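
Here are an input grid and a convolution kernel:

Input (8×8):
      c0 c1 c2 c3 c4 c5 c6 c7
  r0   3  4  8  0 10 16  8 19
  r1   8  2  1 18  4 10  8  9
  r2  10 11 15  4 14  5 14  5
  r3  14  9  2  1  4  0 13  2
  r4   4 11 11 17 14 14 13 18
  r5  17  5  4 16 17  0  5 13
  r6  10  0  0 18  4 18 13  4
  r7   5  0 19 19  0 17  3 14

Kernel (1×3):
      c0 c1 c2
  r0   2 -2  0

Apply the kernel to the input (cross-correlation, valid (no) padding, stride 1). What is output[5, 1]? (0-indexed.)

2

The receptive field on the input at this output position is [5 4 16]. Elementwise product with the kernel and sum: 5·2 + 4·-2.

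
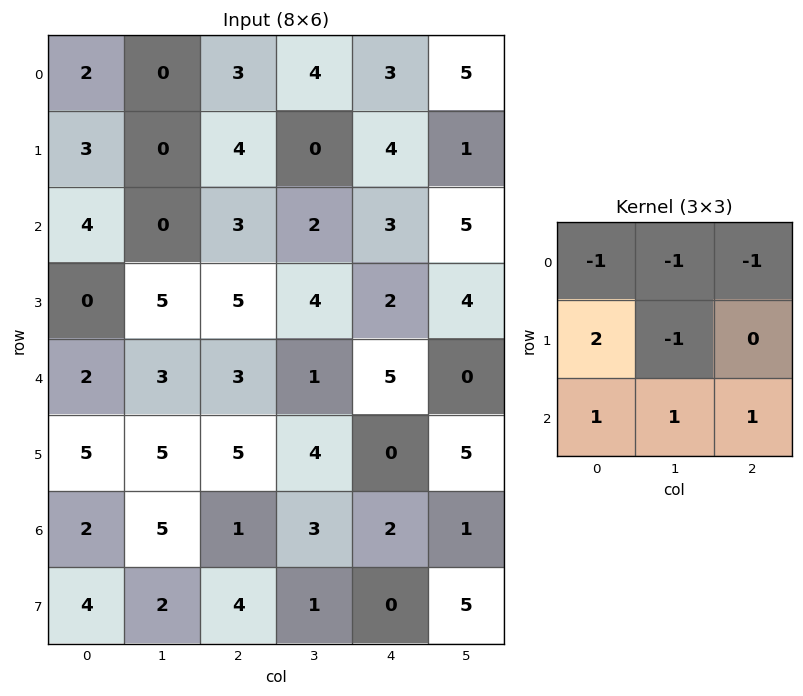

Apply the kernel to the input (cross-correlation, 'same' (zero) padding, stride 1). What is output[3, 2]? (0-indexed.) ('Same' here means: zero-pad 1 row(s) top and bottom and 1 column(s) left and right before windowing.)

7

The receptive field on the zero-padded input at this output position is [0 3 2 / 5 5 4 / 3 3 1]. Elementwise product with the kernel and sum: 0·-1 + 3·-1 + 2·-1 + 5·2 + 5·-1 + 3·1 + 3·1 + 1·1.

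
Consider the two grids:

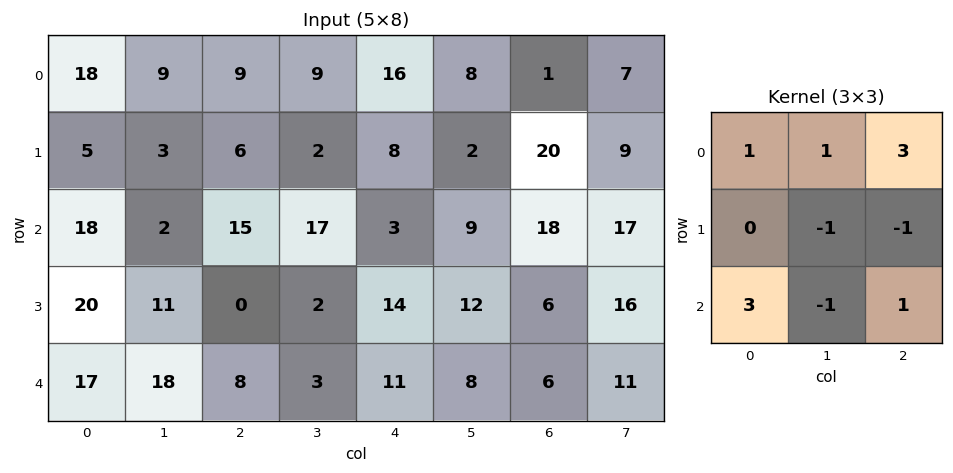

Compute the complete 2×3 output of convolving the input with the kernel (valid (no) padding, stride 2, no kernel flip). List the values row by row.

Output[0,0]: The receptive field on the input at this output position is [18 9 9 / 5 3 6 / 18 2 15]. Elementwise product with the kernel and sum: 18·1 + 9·1 + 9·3 + 3·-1 + 6·-1 + 18·3 + 2·-1 + 15·1.
Output[0,1]: The receptive field on the input at this output position is [9 9 16 / 6 2 8 / 15 17 3]. Elementwise product with the kernel and sum: 9·1 + 9·1 + 16·3 + 2·-1 + 8·-1 + 15·3 + 17·-1 + 3·1.

112 87 23
95 57 79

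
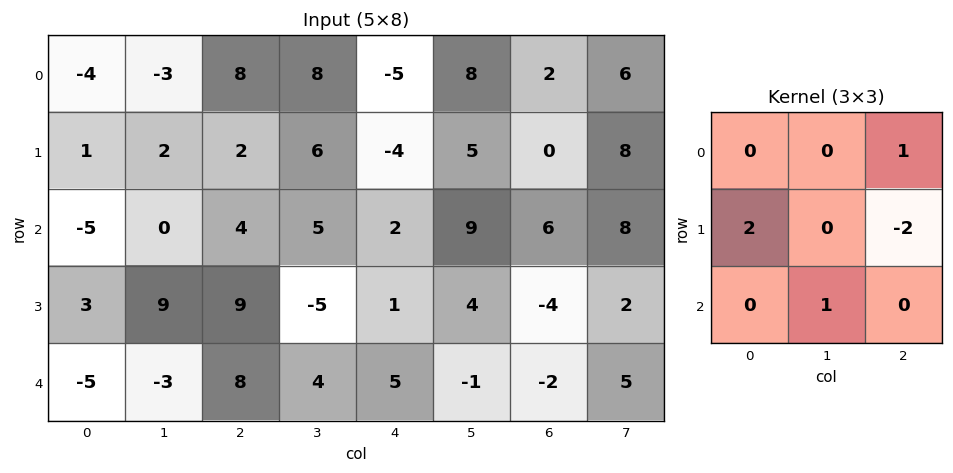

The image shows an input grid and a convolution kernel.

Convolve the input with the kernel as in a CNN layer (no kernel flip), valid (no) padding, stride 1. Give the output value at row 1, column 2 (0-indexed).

The receptive field on the input at this output position is [2 6 -4 / 4 5 2 / 9 -5 1]. Elementwise product with the kernel and sum: -4·1 + 4·2 + 2·-2 + -5·1.

-5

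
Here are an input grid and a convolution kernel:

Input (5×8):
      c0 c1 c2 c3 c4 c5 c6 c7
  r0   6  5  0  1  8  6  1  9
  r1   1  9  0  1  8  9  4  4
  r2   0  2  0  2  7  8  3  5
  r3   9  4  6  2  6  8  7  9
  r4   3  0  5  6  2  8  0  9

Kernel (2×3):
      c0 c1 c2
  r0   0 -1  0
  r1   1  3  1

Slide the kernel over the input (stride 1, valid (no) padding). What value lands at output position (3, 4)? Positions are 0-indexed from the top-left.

18

The receptive field on the input at this output position is [6 8 7 / 2 8 0]. Elementwise product with the kernel and sum: 8·-1 + 2·1 + 8·3 + 0·1.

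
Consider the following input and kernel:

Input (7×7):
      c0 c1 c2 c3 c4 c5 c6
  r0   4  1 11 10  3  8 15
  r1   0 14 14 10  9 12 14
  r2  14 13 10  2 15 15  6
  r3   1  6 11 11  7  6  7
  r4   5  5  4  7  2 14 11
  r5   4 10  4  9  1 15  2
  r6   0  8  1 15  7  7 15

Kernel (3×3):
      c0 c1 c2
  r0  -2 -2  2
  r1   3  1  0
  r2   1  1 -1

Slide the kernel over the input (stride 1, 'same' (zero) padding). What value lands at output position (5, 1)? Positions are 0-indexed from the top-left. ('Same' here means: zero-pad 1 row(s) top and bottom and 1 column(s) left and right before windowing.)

The receptive field on the zero-padded input at this output position is [5 5 4 / 4 10 4 / 0 8 1]. Elementwise product with the kernel and sum: 5·-2 + 5·-2 + 4·2 + 4·3 + 10·1 + 0·1 + 8·1 + 1·-1.

17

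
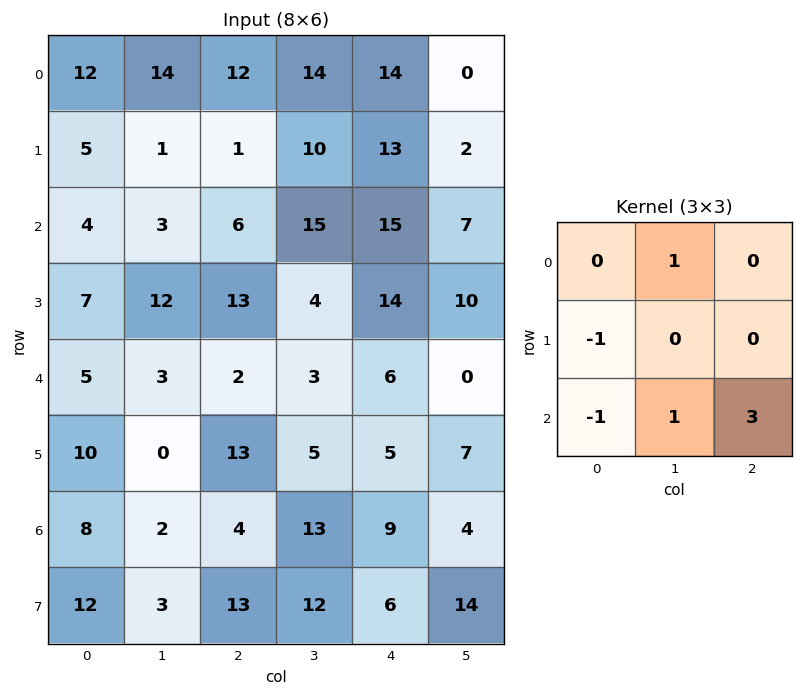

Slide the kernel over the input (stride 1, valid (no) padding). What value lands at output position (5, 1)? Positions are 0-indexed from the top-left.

The receptive field on the input at this output position is [0 13 5 / 2 4 13 / 3 13 12]. Elementwise product with the kernel and sum: 13·1 + 2·-1 + 3·-1 + 13·1 + 12·3.

57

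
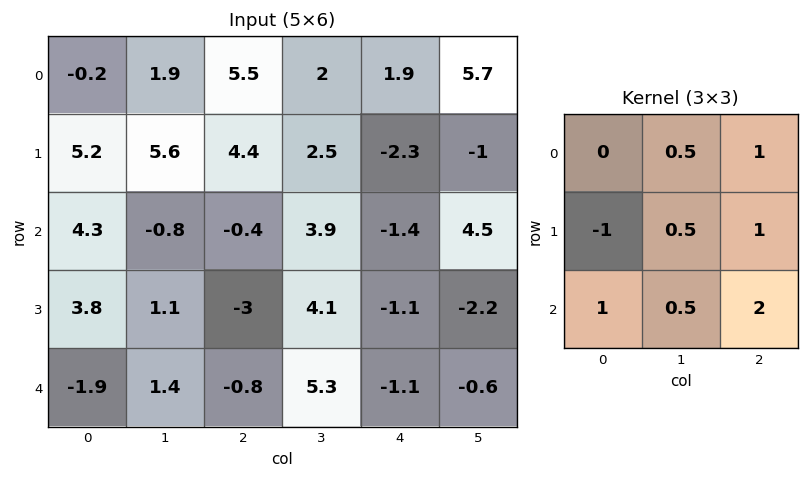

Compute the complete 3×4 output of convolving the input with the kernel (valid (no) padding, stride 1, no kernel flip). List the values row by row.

11.55 10.65 -3.8 14.2
0.45 17 -3.25 -3.1
-9.85 16.8 4.15 0.5

Output[0,0]: The receptive field on the input at this output position is [-0.2 1.9 5.5 / 5.2 5.6 4.4 / 4.3 -0.8 -0.4]. Elementwise product with the kernel and sum: 1.9·0.5 + 5.5·1 + 5.2·-1 + 5.6·0.5 + 4.4·1 + 4.3·1 + -0.8·0.5 + -0.4·2.
Output[0,1]: The receptive field on the input at this output position is [1.9 5.5 2 / 5.6 4.4 2.5 / -0.8 -0.4 3.9]. Elementwise product with the kernel and sum: 5.5·0.5 + 2·1 + 5.6·-1 + 4.4·0.5 + 2.5·1 + -0.8·1 + -0.4·0.5 + 3.9·2.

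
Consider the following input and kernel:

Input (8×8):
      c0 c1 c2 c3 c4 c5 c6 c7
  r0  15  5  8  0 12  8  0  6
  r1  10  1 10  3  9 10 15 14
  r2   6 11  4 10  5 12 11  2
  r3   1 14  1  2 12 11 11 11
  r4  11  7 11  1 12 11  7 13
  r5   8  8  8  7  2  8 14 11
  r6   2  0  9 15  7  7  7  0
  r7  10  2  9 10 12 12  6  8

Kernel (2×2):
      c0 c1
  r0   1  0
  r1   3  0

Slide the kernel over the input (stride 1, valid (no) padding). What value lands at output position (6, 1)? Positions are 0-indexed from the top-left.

6

The receptive field on the input at this output position is [0 9 / 2 9]. Elementwise product with the kernel and sum: 0·1 + 2·3.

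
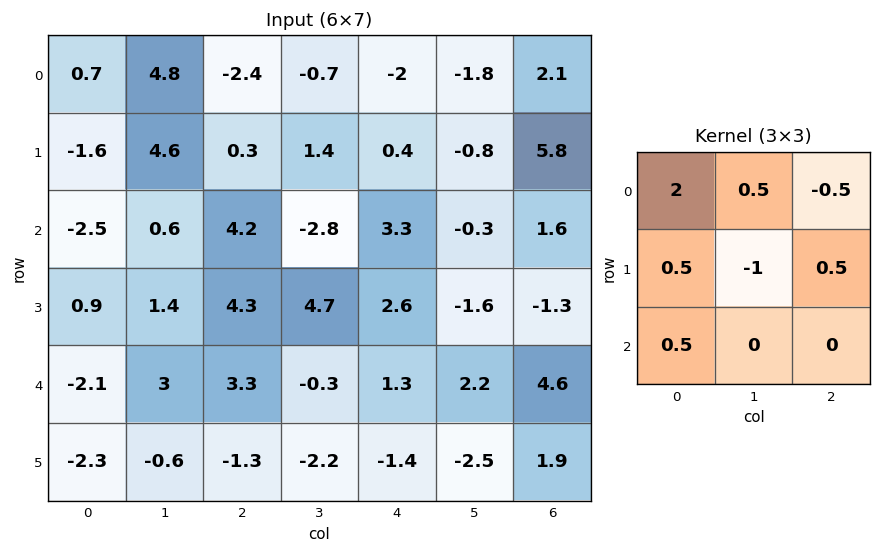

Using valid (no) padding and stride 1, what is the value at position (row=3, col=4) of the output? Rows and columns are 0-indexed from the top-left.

The receptive field on the input at this output position is [2.6 -1.6 -1.3 / 1.3 2.2 4.6 / -1.4 -2.5 1.9]. Elementwise product with the kernel and sum: 2.6·2 + -1.6·0.5 + -1.3·-0.5 + 1.3·0.5 + 2.2·-1 + 4.6·0.5 + -1.4·0.5.

5.1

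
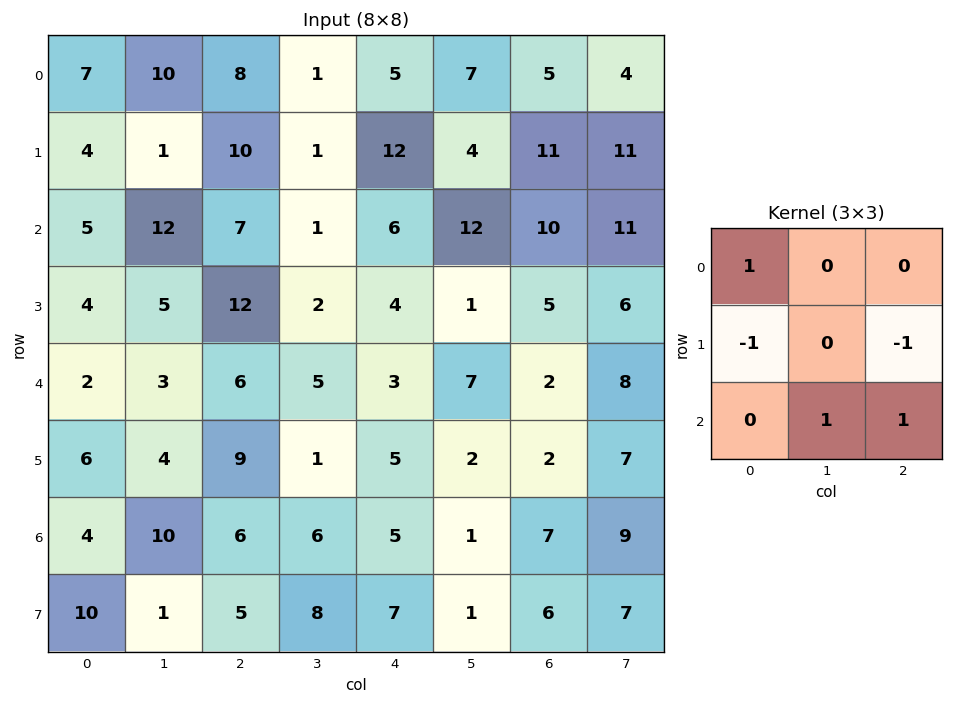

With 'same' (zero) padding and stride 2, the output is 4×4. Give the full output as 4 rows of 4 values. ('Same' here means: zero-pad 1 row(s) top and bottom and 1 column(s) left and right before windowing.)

-5 0 8 11
-3 2 -7 -8
7 7 -3 -5
1 1 2 5

Output[0,0]: The receptive field on the zero-padded input at this output position is [0 0 0 / 0 7 10 / 0 4 1]. Elementwise product with the kernel and sum: 0·1 + 0·-1 + 10·-1 + 4·1 + 1·1.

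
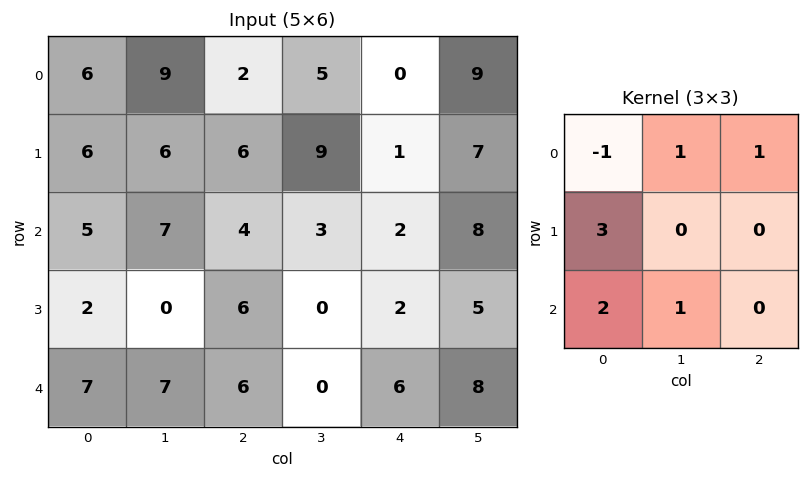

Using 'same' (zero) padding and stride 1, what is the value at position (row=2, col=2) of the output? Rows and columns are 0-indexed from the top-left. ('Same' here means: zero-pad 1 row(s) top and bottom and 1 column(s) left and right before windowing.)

36

The receptive field on the zero-padded input at this output position is [6 6 9 / 7 4 3 / 0 6 0]. Elementwise product with the kernel and sum: 6·-1 + 6·1 + 9·1 + 7·3 + 0·2 + 6·1.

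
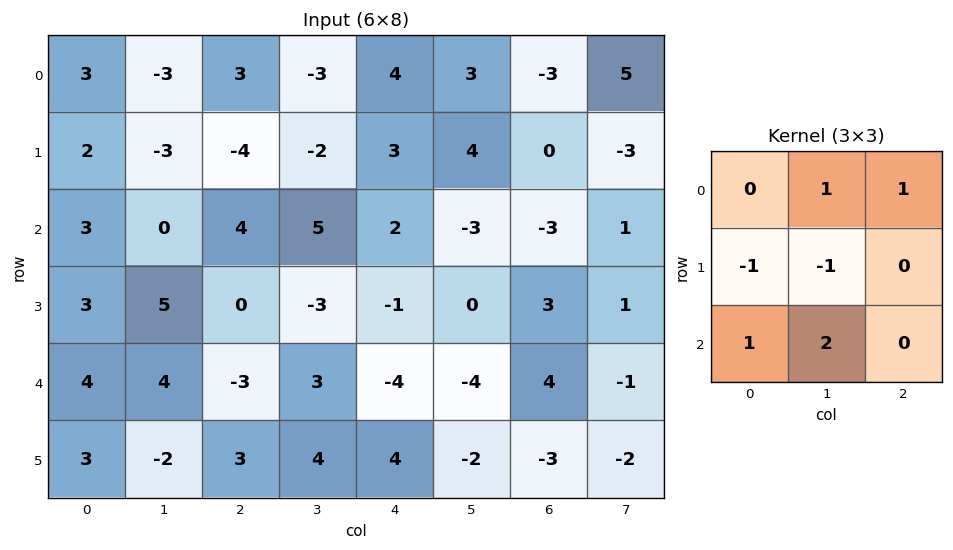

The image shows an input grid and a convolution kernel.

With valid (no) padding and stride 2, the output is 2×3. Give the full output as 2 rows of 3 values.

Output[0,0]: The receptive field on the input at this output position is [3 -3 3 / 2 -3 -4 / 3 0 4]. Elementwise product with the kernel and sum: -3·1 + 3·1 + 2·-1 + -3·-1 + 3·1 + 0·2.

4 21 -11
8 13 -17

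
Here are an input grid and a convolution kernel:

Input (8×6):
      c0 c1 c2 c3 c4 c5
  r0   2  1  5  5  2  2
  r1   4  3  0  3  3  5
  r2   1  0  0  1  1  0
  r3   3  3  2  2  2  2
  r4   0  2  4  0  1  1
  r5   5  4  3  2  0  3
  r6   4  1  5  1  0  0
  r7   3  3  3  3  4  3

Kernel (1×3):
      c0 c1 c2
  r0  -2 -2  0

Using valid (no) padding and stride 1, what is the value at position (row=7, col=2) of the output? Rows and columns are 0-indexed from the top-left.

The receptive field on the input at this output position is [3 3 4]. Elementwise product with the kernel and sum: 3·-2 + 3·-2.

-12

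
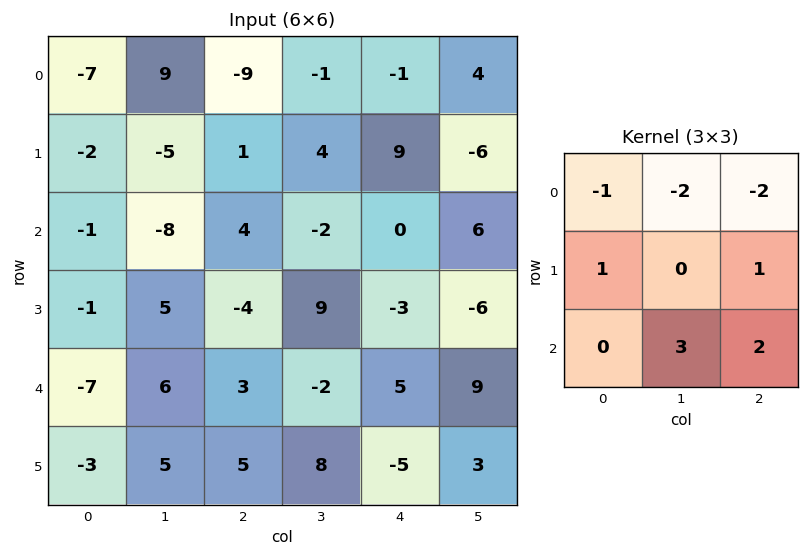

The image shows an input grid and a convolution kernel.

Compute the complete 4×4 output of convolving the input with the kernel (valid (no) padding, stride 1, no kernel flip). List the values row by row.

Output[0,0]: The receptive field on the input at this output position is [-7 9 -9 / -2 -5 1 / -1 -8 4]. Elementwise product with the kernel and sum: -7·-1 + 9·-2 + -9·-2 + -2·1 + 1·1 + -8·3 + 4·2.
Output[0,1]: The receptive field on the input at this output position is [9 -9 -1 / -5 1 4 / -8 4 -2]. Elementwise product with the kernel and sum: 9·-1 + -9·-2 + -1·-2 + -5·1 + 4·1 + 4·3 + -2·2.

-10 18 17 5
20 -9 -2 -27
28 23 -3 26
20 20 14 7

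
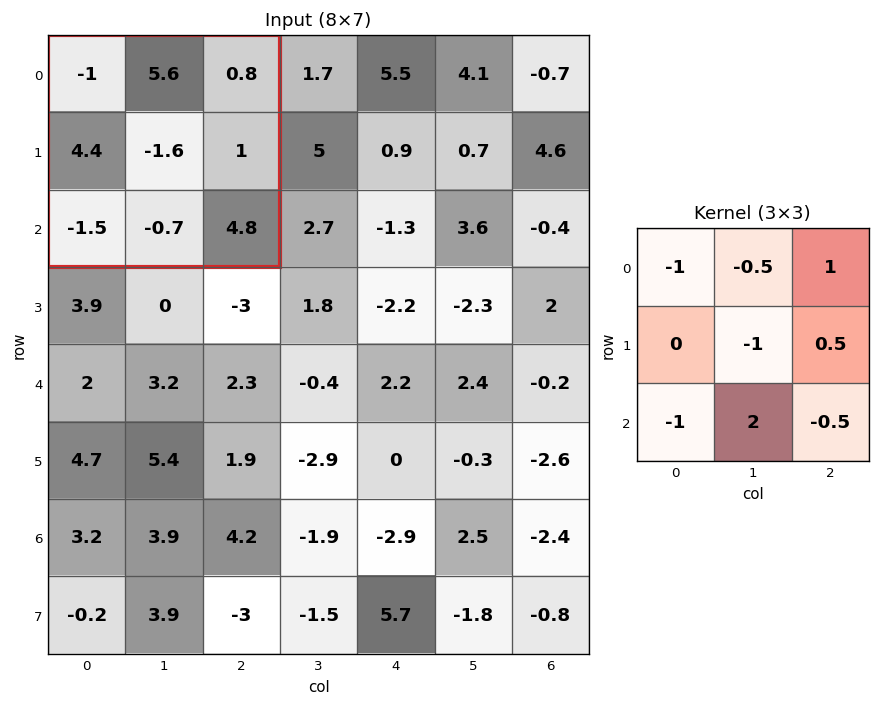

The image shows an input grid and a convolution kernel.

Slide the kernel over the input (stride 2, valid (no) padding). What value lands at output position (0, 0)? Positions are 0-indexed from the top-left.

-1.2

The receptive field on the input at this output position is [-1 5.6 0.8 / 4.4 -1.6 1 / -1.5 -0.7 4.8]. Elementwise product with the kernel and sum: -1·-1 + 5.6·-0.5 + 0.8·1 + -1.6·-1 + 1·0.5 + -1.5·-1 + -0.7·2 + 4.8·-0.5.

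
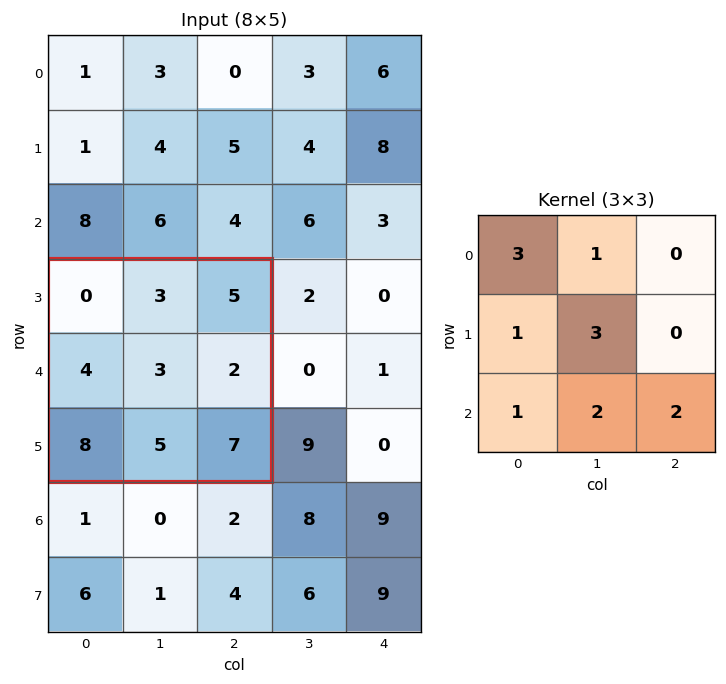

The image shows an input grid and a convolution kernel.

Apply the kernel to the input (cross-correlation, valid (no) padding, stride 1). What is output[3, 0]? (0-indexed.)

48

The receptive field on the input at this output position is [0 3 5 / 4 3 2 / 8 5 7]. Elementwise product with the kernel and sum: 0·3 + 3·1 + 4·1 + 3·3 + 8·1 + 5·2 + 7·2.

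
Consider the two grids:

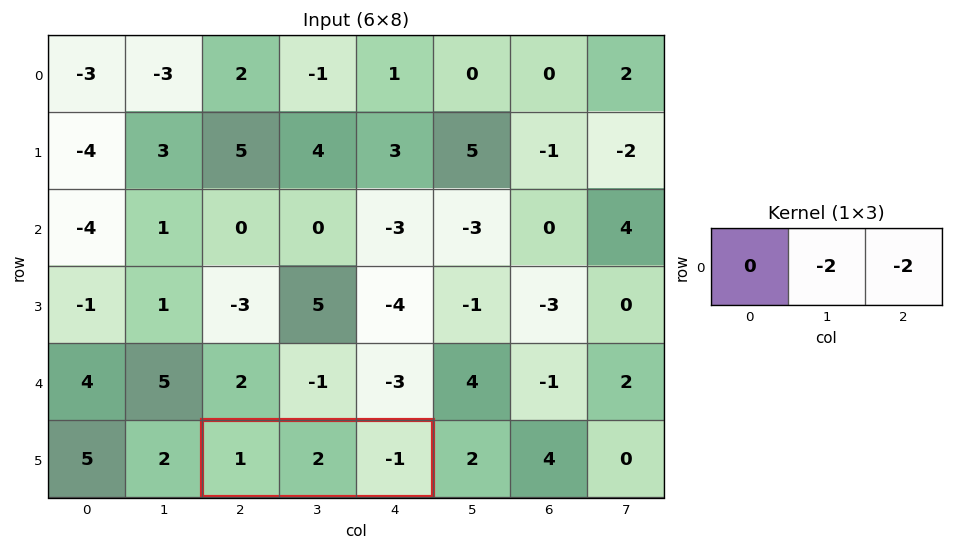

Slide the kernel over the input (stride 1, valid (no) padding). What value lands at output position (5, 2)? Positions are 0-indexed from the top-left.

The receptive field on the input at this output position is [1 2 -1]. Elementwise product with the kernel and sum: 2·-2 + -1·-2.

-2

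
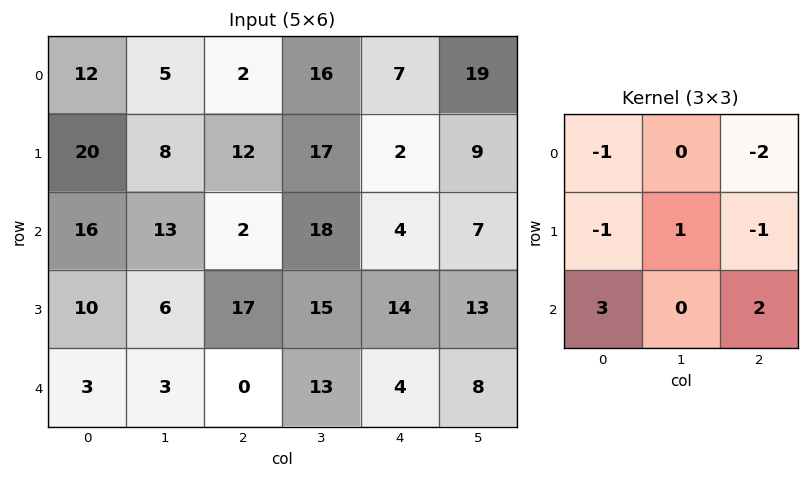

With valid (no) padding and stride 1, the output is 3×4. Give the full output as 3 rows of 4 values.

12 25 1 -10
15 -23 75 15
-32 -18 -18 9

Output[0,0]: The receptive field on the input at this output position is [12 5 2 / 20 8 12 / 16 13 2]. Elementwise product with the kernel and sum: 12·-1 + 2·-2 + 20·-1 + 8·1 + 12·-1 + 16·3 + 2·2.
Output[0,1]: The receptive field on the input at this output position is [5 2 16 / 8 12 17 / 13 2 18]. Elementwise product with the kernel and sum: 5·-1 + 16·-2 + 8·-1 + 12·1 + 17·-1 + 13·3 + 18·2.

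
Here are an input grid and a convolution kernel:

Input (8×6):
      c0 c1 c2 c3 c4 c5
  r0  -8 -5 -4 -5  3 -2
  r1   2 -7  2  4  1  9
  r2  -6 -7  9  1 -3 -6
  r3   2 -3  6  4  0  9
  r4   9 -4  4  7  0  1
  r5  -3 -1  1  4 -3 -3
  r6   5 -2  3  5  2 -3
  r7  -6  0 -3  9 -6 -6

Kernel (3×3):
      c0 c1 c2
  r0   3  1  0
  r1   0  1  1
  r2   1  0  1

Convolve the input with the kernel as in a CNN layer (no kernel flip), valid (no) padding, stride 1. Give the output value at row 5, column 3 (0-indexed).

11

The receptive field on the input at this output position is [4 -3 -3 / 5 2 -3 / 9 -6 -6]. Elementwise product with the kernel and sum: 4·3 + -3·1 + 2·1 + -3·1 + 9·1 + -6·1.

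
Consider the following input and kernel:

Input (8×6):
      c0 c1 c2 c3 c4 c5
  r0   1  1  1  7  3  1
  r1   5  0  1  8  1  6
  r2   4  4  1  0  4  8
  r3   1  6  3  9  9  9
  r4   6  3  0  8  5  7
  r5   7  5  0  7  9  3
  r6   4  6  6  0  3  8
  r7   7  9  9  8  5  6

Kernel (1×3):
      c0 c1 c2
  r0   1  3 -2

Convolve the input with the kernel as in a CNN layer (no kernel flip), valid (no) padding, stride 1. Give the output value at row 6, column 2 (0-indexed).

0

The receptive field on the input at this output position is [6 0 3]. Elementwise product with the kernel and sum: 6·1 + 0·3 + 3·-2.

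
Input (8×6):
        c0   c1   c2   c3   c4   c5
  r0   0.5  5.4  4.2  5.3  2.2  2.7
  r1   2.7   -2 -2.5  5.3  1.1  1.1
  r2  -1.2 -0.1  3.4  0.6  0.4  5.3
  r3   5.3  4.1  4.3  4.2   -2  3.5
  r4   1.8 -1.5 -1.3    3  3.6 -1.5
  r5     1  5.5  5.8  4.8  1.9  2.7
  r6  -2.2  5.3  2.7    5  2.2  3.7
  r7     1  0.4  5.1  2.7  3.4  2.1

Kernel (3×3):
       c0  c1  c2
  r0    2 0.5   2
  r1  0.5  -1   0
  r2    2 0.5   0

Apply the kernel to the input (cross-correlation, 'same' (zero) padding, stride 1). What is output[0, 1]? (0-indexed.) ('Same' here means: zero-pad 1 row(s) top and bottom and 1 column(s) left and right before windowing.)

-0.75

The receptive field on the zero-padded input at this output position is [0 0 0 / 0.5 5.4 4.2 / 2.7 -2 -2.5]. Elementwise product with the kernel and sum: 0·2 + 0·0.5 + 0·2 + 0.5·0.5 + 5.4·-1 + 2.7·2 + -2·0.5.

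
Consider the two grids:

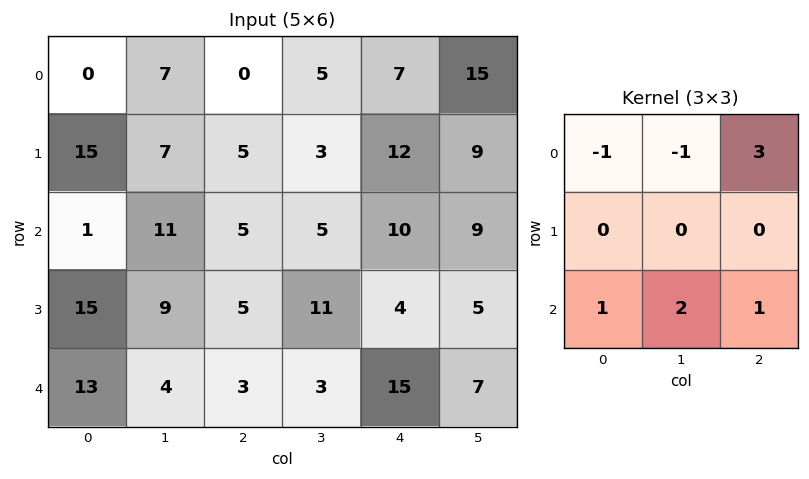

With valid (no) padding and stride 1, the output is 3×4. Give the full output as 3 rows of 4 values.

21 34 41 67
31 27 59 36
27 12 44 52

Output[0,0]: The receptive field on the input at this output position is [0 7 0 / 15 7 5 / 1 11 5]. Elementwise product with the kernel and sum: 0·-1 + 7·-1 + 0·3 + 1·1 + 11·2 + 5·1.
Output[0,1]: The receptive field on the input at this output position is [7 0 5 / 7 5 3 / 11 5 5]. Elementwise product with the kernel and sum: 7·-1 + 0·-1 + 5·3 + 11·1 + 5·2 + 5·1.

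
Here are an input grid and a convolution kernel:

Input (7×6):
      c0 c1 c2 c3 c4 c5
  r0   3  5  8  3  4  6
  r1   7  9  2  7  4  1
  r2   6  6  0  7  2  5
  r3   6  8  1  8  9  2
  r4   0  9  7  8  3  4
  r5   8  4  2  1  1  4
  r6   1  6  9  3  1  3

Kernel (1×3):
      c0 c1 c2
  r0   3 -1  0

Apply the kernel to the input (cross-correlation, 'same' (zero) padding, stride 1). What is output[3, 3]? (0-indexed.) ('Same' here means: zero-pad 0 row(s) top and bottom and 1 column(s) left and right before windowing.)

The receptive field on the zero-padded input at this output position is [1 8 9]. Elementwise product with the kernel and sum: 1·3 + 8·-1.

-5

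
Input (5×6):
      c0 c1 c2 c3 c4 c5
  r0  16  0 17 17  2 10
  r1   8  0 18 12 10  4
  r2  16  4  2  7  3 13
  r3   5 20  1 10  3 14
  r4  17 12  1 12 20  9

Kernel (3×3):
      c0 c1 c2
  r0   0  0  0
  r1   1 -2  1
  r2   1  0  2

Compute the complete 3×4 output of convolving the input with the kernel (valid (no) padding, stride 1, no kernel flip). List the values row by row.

Output[0,0]: The receptive field on the input at this output position is [16 0 17 / 8 0 18 / 16 4 2]. Elementwise product with the kernel and sum: 8·1 + 0·-2 + 18·1 + 16·1 + 2·2.
Output[0,1]: The receptive field on the input at this output position is [0 17 17 / 0 18 12 / 4 2 7]. Elementwise product with the kernel and sum: 0·1 + 18·-2 + 12·1 + 4·1 + 7·2.

46 -6 12 29
17 47 -2 52
-15 64 25 48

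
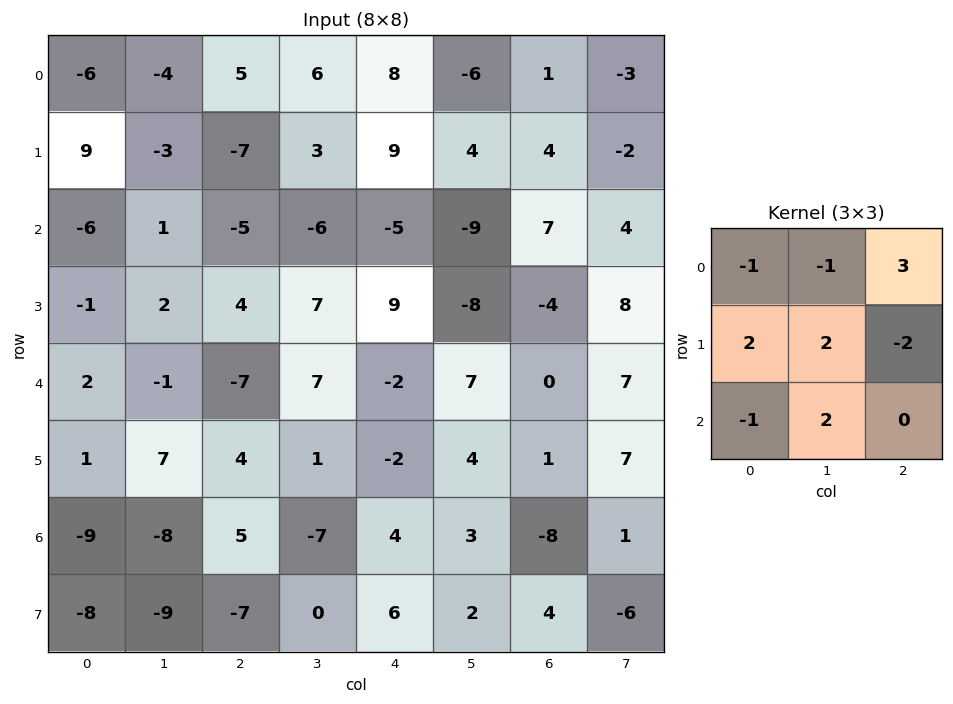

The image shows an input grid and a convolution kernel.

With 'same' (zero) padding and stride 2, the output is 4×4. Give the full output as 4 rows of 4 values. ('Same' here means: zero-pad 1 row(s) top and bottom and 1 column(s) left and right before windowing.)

14 -21 55 0
-34 29 7 -26
15 -14 -49 34
2 -5 13 10

Output[0,0]: The receptive field on the zero-padded input at this output position is [0 0 0 / 0 -6 -4 / 0 9 -3]. Elementwise product with the kernel and sum: 0·-1 + 0·-1 + 0·3 + 0·2 + -6·2 + -4·-2 + 0·-1 + 9·2.
Output[0,1]: The receptive field on the zero-padded input at this output position is [0 0 0 / -4 5 6 / -3 -7 3]. Elementwise product with the kernel and sum: 0·-1 + 0·-1 + 0·3 + -4·2 + 5·2 + 6·-2 + -3·-1 + -7·2.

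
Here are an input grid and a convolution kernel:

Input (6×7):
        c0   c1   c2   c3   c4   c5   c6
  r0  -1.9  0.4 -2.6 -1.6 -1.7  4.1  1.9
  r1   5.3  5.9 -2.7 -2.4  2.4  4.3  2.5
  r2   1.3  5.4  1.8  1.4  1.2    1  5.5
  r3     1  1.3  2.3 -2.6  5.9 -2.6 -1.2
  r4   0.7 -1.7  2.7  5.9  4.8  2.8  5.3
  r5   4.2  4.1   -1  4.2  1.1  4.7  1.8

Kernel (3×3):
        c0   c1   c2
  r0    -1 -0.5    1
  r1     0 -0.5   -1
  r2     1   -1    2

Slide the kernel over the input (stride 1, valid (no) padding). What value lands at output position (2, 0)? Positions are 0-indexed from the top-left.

The receptive field on the input at this output position is [1.3 5.4 1.8 / 1 1.3 2.3 / 0.7 -1.7 2.7]. Elementwise product with the kernel and sum: 1.3·-1 + 5.4·-0.5 + 1.8·1 + 1.3·-0.5 + 2.3·-1 + 0.7·1 + -1.7·-1 + 2.7·2.

2.65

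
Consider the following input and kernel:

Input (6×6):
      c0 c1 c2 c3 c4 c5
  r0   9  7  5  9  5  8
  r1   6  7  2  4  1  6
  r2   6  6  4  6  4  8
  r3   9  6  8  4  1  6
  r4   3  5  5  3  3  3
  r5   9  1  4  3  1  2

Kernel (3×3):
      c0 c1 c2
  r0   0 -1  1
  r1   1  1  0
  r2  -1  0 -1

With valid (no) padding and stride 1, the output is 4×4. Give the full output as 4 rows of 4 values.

Output[0,0]: The receptive field on the input at this output position is [9 7 5 / 6 7 2 / 6 6 4]. Elementwise product with the kernel and sum: 7·-1 + 5·1 + 6·1 + 7·1 + 6·-1 + 4·-1.

1 1 -6 -6
-10 2 -2 5
5 8 2 3
-3 2 0 6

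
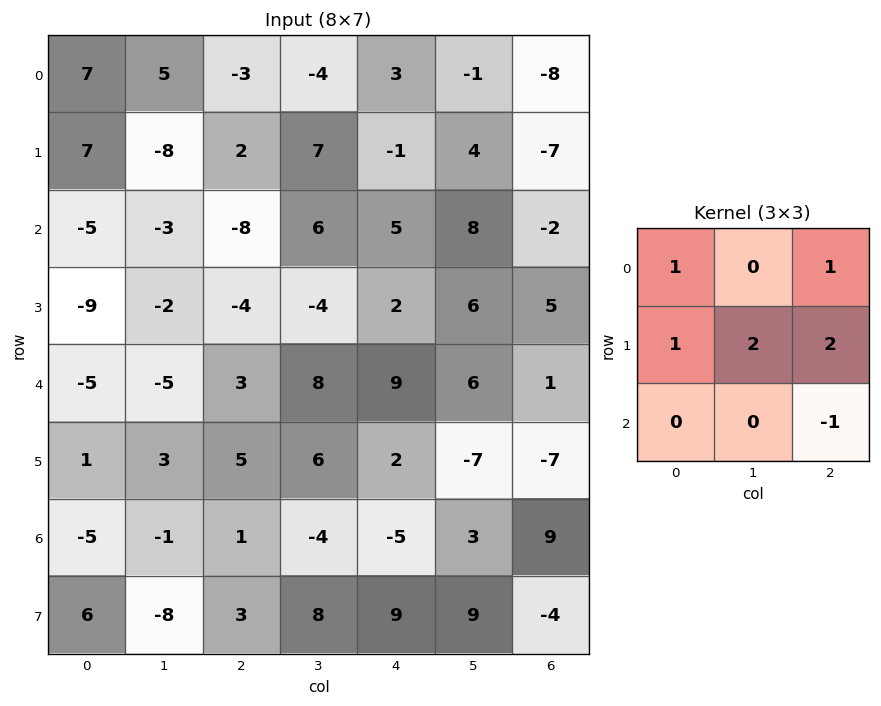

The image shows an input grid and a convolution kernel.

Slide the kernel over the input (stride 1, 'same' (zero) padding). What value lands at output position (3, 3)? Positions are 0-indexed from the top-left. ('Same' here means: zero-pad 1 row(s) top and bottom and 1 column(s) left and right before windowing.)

-20

The receptive field on the zero-padded input at this output position is [-8 6 5 / -4 -4 2 / 3 8 9]. Elementwise product with the kernel and sum: -8·1 + 5·1 + -4·1 + -4·2 + 2·2 + 9·-1.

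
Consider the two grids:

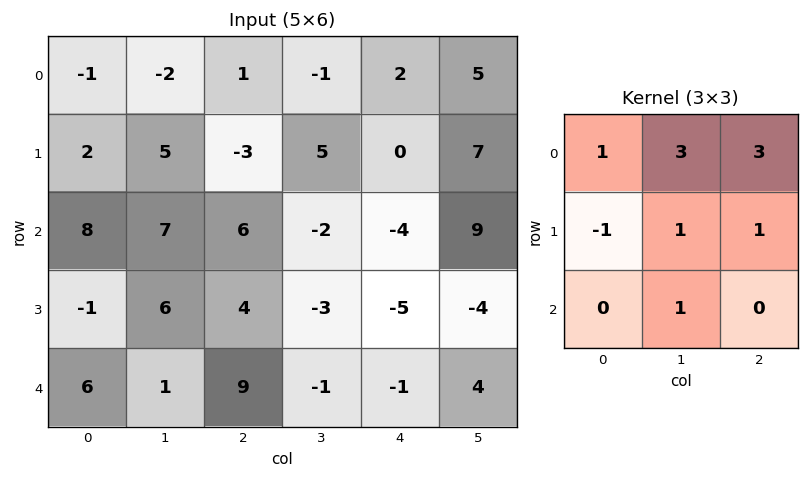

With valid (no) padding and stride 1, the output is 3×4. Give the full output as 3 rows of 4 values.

Output[0,0]: The receptive field on the input at this output position is [-1 -2 1 / 2 5 -3 / 8 7 6]. Elementwise product with the kernel and sum: -1·1 + -2·3 + 1·3 + 2·-1 + 5·1 + -3·1 + 7·1.

3 1 10 18
19 12 -3 28
59 23 -25 6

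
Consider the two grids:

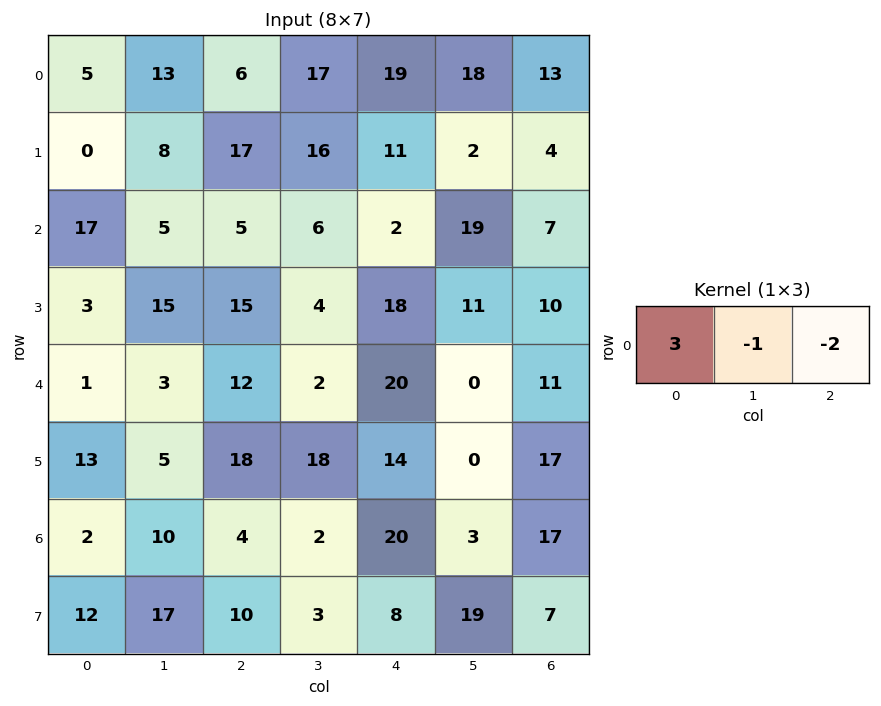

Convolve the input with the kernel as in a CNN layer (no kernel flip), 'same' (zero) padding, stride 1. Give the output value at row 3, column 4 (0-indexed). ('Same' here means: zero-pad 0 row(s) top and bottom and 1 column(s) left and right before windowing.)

The receptive field on the zero-padded input at this output position is [4 18 11]. Elementwise product with the kernel and sum: 4·3 + 18·-1 + 11·-2.

-28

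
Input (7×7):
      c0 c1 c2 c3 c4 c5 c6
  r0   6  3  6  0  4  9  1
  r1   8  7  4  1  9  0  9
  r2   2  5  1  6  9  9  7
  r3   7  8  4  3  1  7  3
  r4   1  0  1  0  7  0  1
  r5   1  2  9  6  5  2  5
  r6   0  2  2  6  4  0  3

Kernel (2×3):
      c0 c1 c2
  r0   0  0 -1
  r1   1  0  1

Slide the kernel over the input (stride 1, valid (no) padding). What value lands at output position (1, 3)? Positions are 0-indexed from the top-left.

15

The receptive field on the input at this output position is [1 9 0 / 6 9 9]. Elementwise product with the kernel and sum: 0·-1 + 6·1 + 9·1.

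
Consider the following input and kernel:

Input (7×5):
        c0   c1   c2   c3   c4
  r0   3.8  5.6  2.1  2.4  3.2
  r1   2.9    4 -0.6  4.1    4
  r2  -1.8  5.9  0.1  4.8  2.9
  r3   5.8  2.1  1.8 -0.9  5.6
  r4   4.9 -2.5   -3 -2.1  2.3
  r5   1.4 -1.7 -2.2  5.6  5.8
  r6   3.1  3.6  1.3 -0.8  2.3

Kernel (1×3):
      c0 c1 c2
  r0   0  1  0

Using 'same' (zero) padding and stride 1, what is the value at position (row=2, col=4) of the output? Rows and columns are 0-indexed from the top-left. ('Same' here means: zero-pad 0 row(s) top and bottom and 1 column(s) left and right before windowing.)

2.9

The receptive field on the zero-padded input at this output position is [4.8 2.9 0]. Elementwise product with the kernel and sum: 2.9·1.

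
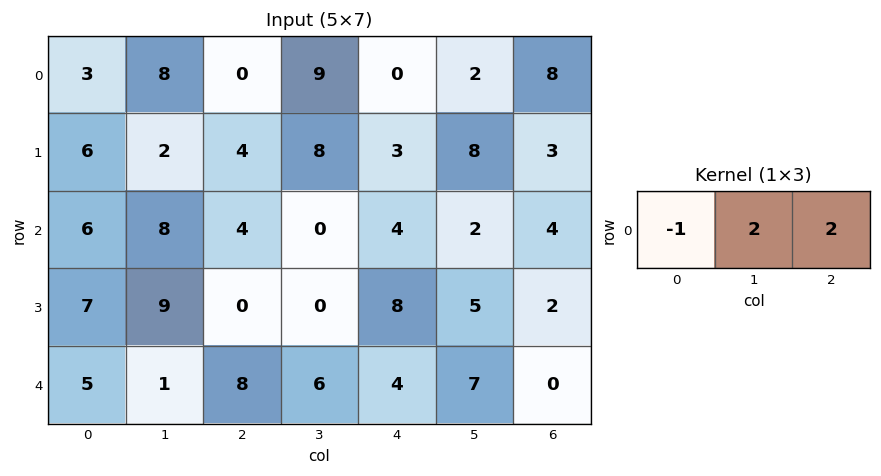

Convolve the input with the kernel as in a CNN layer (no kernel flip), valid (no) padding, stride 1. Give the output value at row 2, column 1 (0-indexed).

0

The receptive field on the input at this output position is [8 4 0]. Elementwise product with the kernel and sum: 8·-1 + 4·2 + 0·2.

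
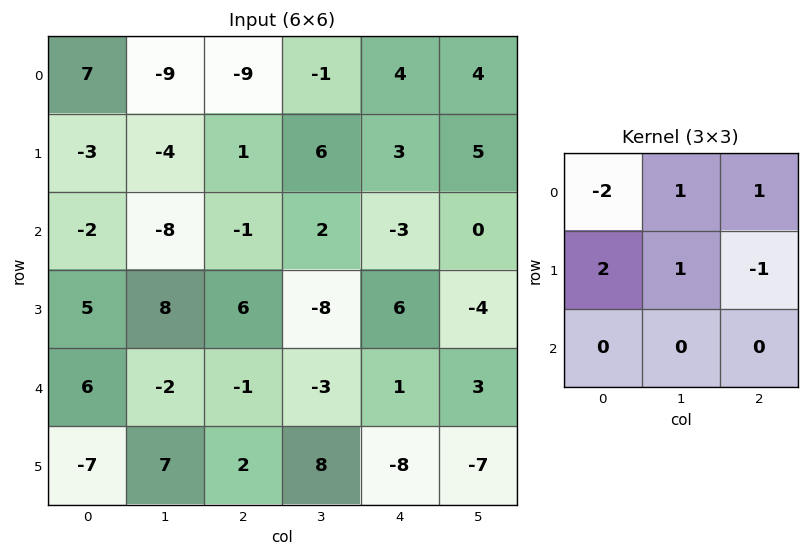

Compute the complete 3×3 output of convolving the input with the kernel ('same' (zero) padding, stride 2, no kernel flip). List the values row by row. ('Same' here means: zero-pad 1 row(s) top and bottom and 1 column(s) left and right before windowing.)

Output[0,0]: The receptive field on the zero-padded input at this output position is [0 0 0 / 0 7 -9 / 0 -3 -4]. Elementwise product with the kernel and sum: 0·-2 + 0·1 + 0·1 + 0·2 + 7·1 + -9·-1.
Output[0,1]: The receptive field on the zero-padded input at this output position is [0 0 0 / -9 -9 -1 / -4 1 6]. Elementwise product with the kernel and sum: 0·-2 + 0·1 + 0·1 + -9·2 + -9·1 + -1·-1.

16 -26 -2
-1 -4 -3
21 -20 10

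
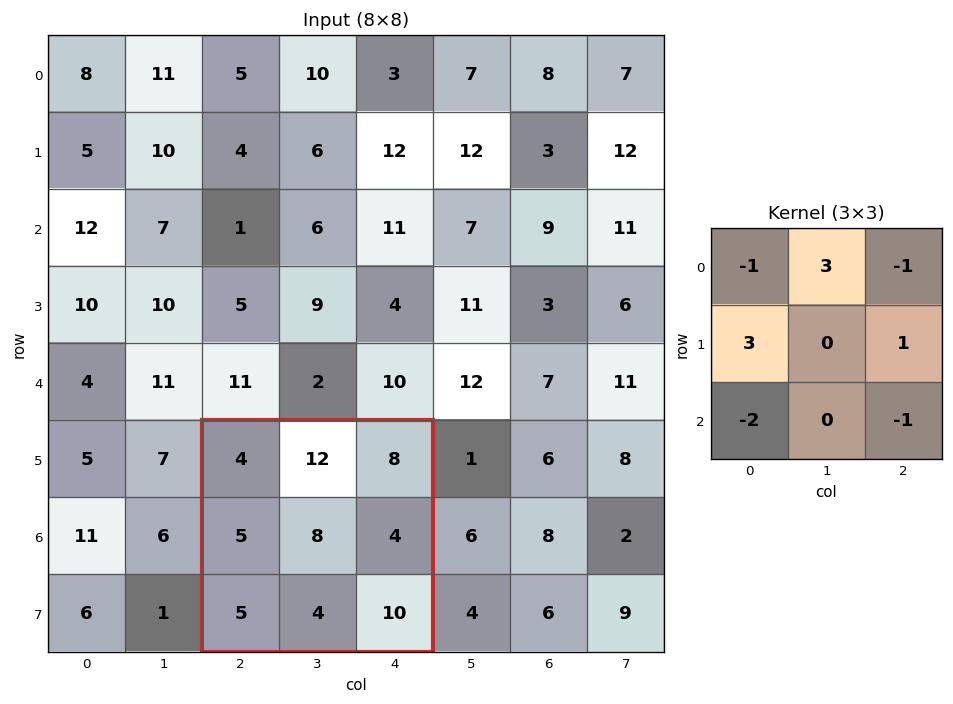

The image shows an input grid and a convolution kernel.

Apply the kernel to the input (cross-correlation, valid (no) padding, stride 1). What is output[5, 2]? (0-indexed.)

The receptive field on the input at this output position is [4 12 8 / 5 8 4 / 5 4 10]. Elementwise product with the kernel and sum: 4·-1 + 12·3 + 8·-1 + 5·3 + 4·1 + 5·-2 + 10·-1.

23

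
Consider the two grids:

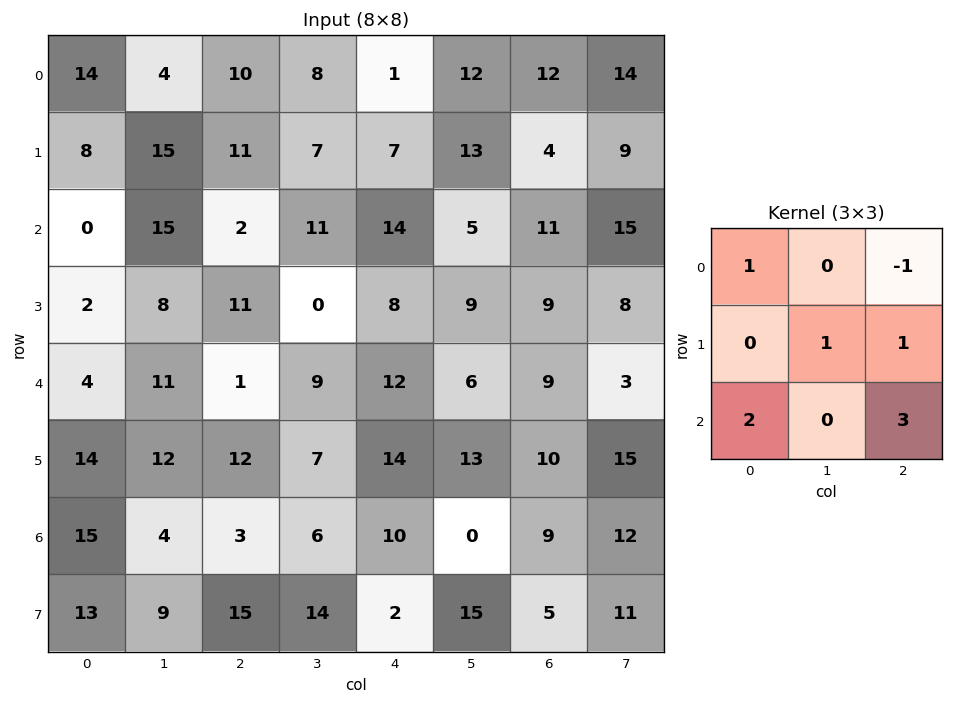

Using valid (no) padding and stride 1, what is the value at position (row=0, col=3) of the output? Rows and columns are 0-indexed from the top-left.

53

The receptive field on the input at this output position is [8 1 12 / 7 7 13 / 11 14 5]. Elementwise product with the kernel and sum: 8·1 + 12·-1 + 7·1 + 13·1 + 11·2 + 5·3.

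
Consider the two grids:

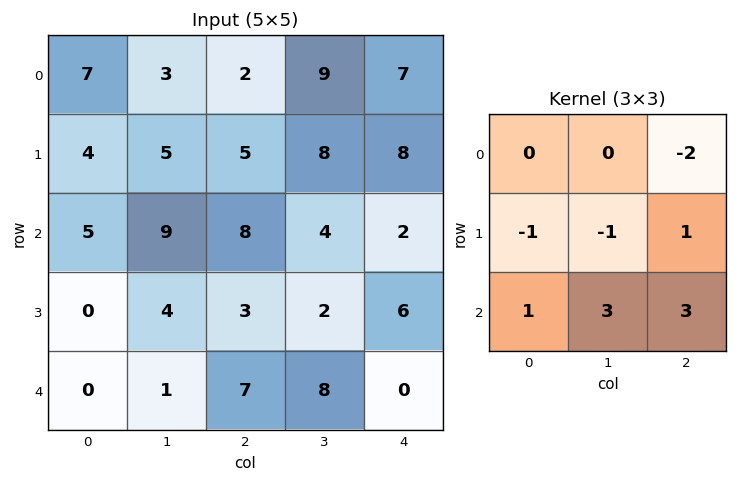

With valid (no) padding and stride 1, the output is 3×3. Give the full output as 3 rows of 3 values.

Output[0,0]: The receptive field on the input at this output position is [7 3 2 / 4 5 5 / 5 9 8]. Elementwise product with the kernel and sum: 2·-2 + 4·-1 + 5·-1 + 5·1 + 5·1 + 9·3 + 8·3.

48 25 7
5 -10 1
7 33 28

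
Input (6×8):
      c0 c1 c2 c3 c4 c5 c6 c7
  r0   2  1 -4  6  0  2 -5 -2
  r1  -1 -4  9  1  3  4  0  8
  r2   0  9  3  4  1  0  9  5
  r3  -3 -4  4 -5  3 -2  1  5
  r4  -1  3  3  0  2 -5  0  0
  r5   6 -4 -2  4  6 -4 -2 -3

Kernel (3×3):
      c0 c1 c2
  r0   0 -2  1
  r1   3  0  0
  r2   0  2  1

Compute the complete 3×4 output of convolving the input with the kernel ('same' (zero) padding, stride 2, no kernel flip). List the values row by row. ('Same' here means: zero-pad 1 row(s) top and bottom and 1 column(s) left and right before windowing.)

-6 22 28 14
-12 13 14 15
10 -4 0 -19

Output[0,0]: The receptive field on the zero-padded input at this output position is [0 0 0 / 0 2 1 / 0 -1 -4]. Elementwise product with the kernel and sum: 0·-2 + 0·1 + 0·3 + -1·2 + -4·1.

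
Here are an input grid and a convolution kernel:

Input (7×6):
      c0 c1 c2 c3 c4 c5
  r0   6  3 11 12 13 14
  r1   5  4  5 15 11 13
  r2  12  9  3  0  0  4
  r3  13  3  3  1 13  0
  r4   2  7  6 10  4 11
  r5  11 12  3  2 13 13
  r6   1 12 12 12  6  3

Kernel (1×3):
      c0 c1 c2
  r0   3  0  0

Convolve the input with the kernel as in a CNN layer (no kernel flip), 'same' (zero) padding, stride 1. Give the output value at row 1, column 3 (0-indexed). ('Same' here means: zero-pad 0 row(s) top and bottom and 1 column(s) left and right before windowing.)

The receptive field on the zero-padded input at this output position is [5 15 11]. Elementwise product with the kernel and sum: 5·3.

15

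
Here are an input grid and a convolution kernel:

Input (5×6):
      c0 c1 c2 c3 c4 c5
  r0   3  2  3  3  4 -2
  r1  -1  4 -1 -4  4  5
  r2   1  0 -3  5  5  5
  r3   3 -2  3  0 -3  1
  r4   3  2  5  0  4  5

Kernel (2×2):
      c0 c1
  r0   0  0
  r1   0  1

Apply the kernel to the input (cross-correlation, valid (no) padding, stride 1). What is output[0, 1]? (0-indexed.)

The receptive field on the input at this output position is [2 3 / 4 -1]. Elementwise product with the kernel and sum: -1·1.

-1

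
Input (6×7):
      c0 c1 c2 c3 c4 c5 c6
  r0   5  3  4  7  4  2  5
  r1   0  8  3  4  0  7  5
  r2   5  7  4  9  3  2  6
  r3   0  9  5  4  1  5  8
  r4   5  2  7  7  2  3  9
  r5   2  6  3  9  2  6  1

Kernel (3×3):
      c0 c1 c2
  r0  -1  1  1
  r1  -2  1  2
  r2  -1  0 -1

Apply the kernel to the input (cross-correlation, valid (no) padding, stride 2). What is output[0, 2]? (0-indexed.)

11

The receptive field on the input at this output position is [4 2 5 / 0 7 5 / 3 2 6]. Elementwise product with the kernel and sum: 4·-1 + 2·1 + 5·1 + 0·-2 + 7·1 + 5·2 + 3·-1 + 6·-1.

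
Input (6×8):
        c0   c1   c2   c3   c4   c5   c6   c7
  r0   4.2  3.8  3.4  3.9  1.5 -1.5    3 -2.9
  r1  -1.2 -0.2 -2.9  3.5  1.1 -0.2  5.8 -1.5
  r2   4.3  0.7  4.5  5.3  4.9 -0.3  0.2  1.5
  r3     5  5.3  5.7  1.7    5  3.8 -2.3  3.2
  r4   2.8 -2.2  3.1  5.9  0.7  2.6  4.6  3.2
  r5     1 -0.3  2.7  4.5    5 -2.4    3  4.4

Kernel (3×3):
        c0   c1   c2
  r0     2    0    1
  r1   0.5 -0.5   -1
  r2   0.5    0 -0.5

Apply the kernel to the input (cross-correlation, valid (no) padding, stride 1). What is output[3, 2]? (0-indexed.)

The receptive field on the input at this output position is [5.7 1.7 5 / 3.1 5.9 0.7 / 2.7 4.5 5]. Elementwise product with the kernel and sum: 5.7·2 + 5·1 + 3.1·0.5 + 5.9·-0.5 + 0.7·-1 + 2.7·0.5 + 5·-0.5.

13.15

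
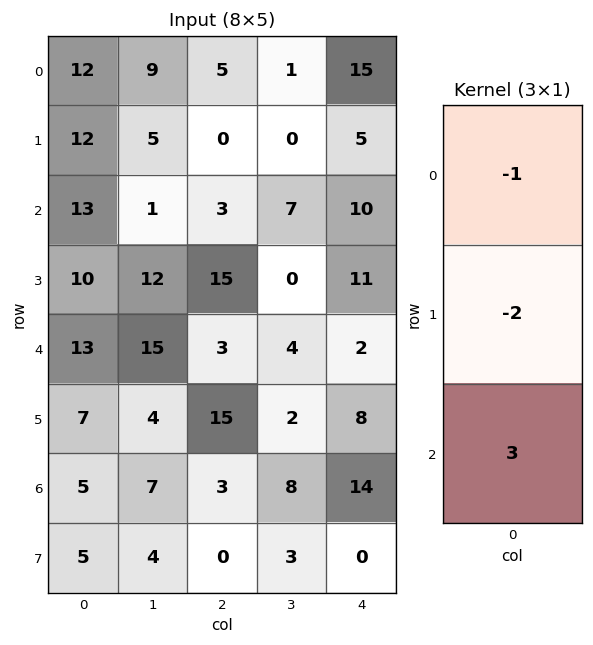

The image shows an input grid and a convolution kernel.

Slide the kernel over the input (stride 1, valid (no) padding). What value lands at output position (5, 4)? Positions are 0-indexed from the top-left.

The receptive field on the input at this output position is [8 / 14 / 0]. Elementwise product with the kernel and sum: 8·-1 + 14·-2 + 0·3.

-36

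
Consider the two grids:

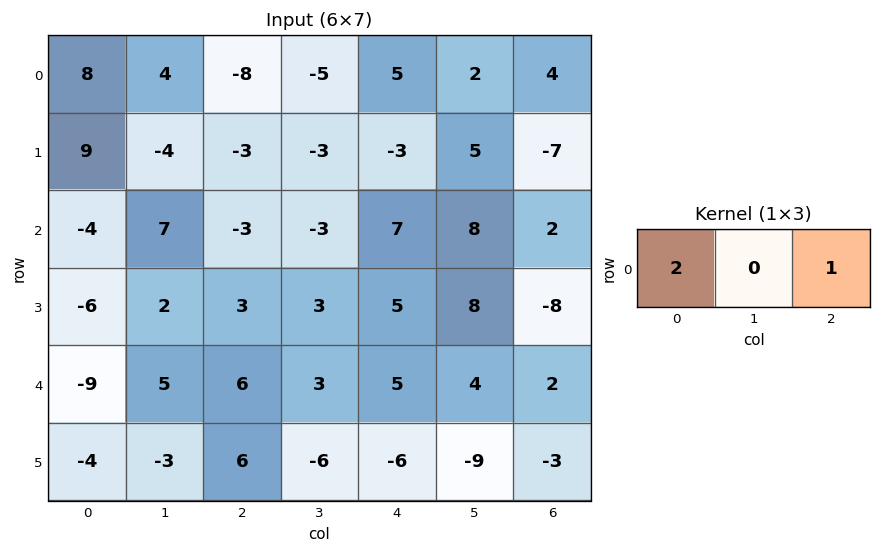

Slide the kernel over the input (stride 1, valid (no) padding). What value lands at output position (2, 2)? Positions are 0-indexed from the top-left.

The receptive field on the input at this output position is [-3 -3 7]. Elementwise product with the kernel and sum: -3·2 + 7·1.

1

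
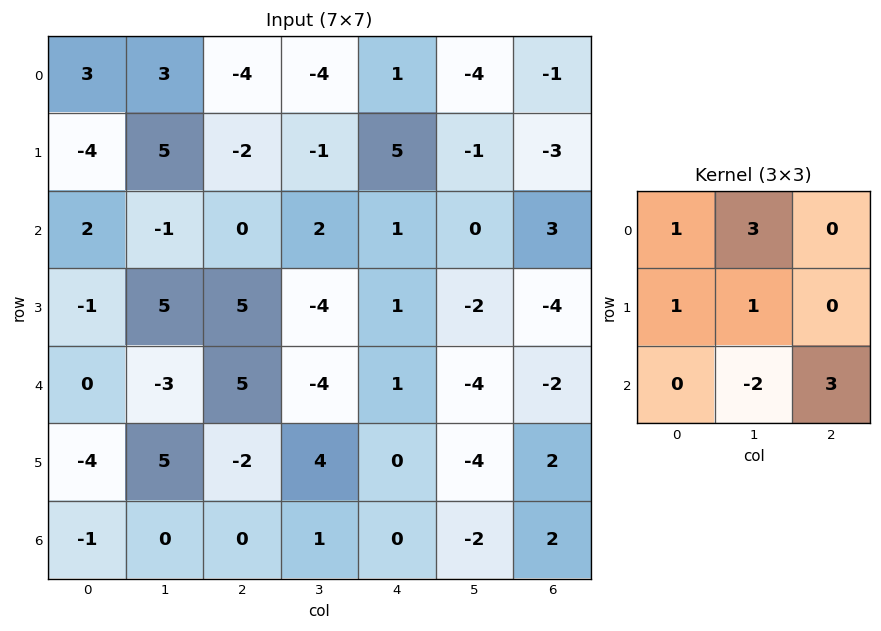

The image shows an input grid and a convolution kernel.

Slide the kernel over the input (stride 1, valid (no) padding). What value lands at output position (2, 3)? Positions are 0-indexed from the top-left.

The receptive field on the input at this output position is [2 1 0 / -4 1 -2 / -4 1 -4]. Elementwise product with the kernel and sum: 2·1 + 1·3 + -4·1 + 1·1 + 1·-2 + -4·3.

-12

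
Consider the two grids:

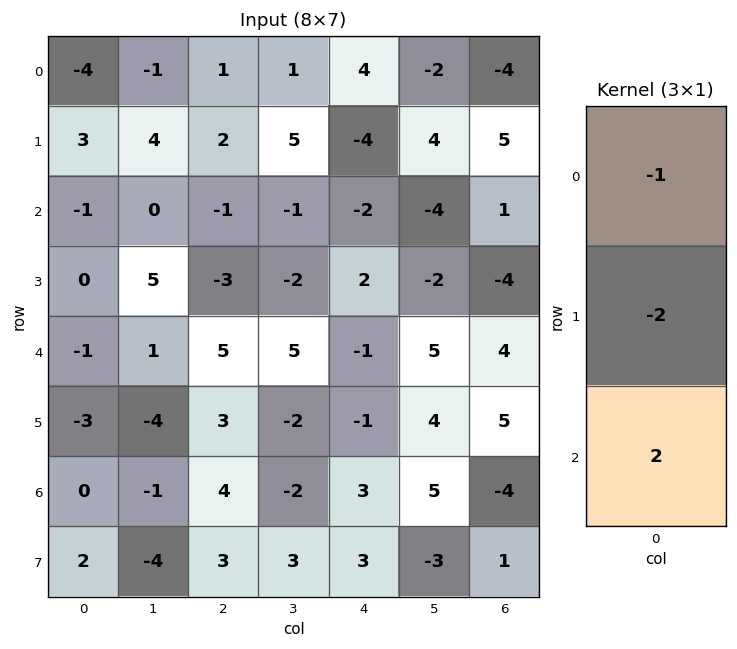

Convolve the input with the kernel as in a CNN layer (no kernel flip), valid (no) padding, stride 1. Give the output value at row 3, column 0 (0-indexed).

-4

The receptive field on the input at this output position is [0 / -1 / -3]. Elementwise product with the kernel and sum: 0·-1 + -1·-2 + -3·2.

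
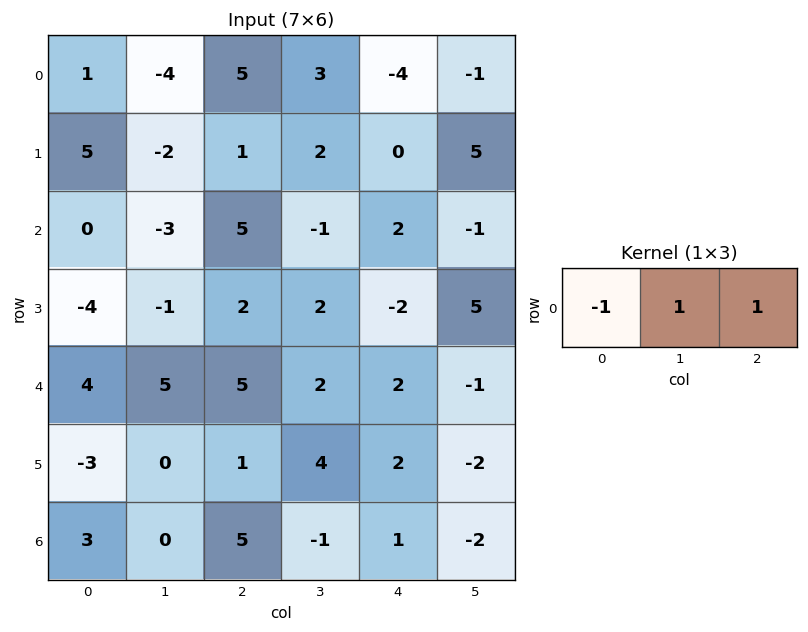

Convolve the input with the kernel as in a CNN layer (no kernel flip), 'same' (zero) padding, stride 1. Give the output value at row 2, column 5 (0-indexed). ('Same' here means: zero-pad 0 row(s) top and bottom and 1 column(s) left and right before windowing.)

The receptive field on the zero-padded input at this output position is [2 -1 0]. Elementwise product with the kernel and sum: 2·-1 + -1·1 + 0·1.

-3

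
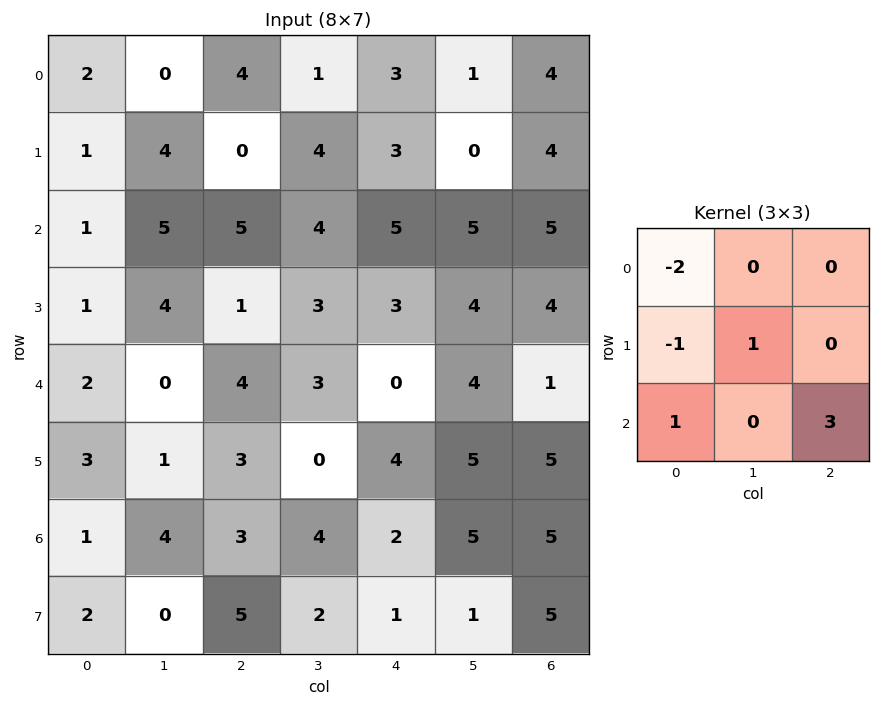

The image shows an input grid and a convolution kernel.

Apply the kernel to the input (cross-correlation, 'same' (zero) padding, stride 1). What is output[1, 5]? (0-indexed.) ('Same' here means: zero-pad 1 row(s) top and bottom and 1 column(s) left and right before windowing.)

The receptive field on the zero-padded input at this output position is [3 1 4 / 3 0 4 / 5 5 5]. Elementwise product with the kernel and sum: 3·-2 + 3·-1 + 0·1 + 5·1 + 5·3.

11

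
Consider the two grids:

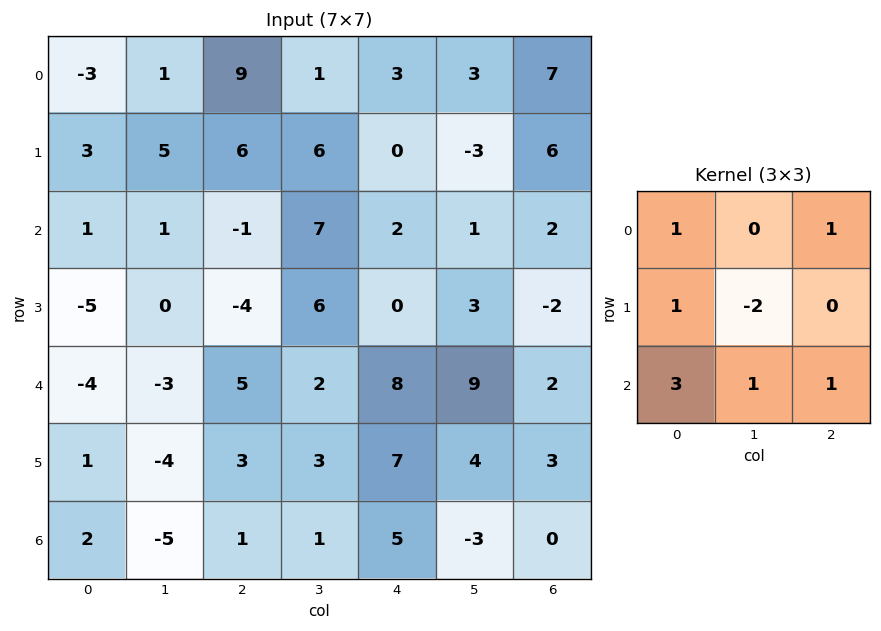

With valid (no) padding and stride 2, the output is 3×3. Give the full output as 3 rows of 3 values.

2 12 25
-15 10 33
12 19 21

Output[0,0]: The receptive field on the input at this output position is [-3 1 9 / 3 5 6 / 1 1 -1]. Elementwise product with the kernel and sum: -3·1 + 9·1 + 3·1 + 5·-2 + 1·3 + 1·1 + -1·1.
Output[0,1]: The receptive field on the input at this output position is [9 1 3 / 6 6 0 / -1 7 2]. Elementwise product with the kernel and sum: 9·1 + 3·1 + 6·1 + 6·-2 + -1·3 + 7·1 + 2·1.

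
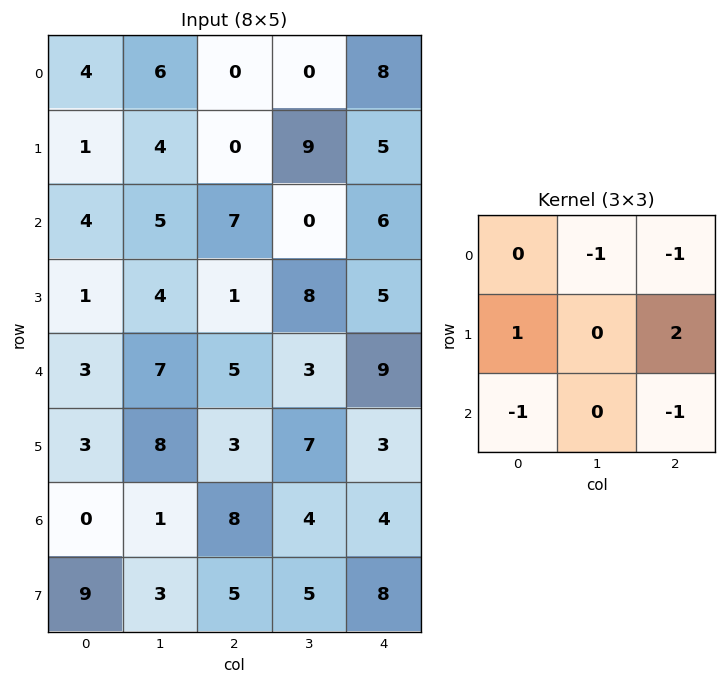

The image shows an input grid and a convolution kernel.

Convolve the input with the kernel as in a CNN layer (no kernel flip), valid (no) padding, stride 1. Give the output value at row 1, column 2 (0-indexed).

The receptive field on the input at this output position is [0 9 5 / 7 0 6 / 1 8 5]. Elementwise product with the kernel and sum: 9·-1 + 5·-1 + 7·1 + 6·2 + 1·-1 + 5·-1.

-1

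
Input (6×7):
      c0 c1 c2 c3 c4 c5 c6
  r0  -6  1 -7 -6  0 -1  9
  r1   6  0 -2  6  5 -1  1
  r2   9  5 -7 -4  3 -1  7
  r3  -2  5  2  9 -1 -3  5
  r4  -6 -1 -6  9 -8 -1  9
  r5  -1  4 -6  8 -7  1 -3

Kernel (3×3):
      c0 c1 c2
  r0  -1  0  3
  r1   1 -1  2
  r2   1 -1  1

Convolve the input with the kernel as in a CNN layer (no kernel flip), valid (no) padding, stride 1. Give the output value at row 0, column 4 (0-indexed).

The receptive field on the input at this output position is [0 -1 9 / 5 -1 1 / 3 -1 7]. Elementwise product with the kernel and sum: 0·-1 + 9·3 + 5·1 + -1·-1 + 1·2 + 3·1 + -1·-1 + 7·1.

46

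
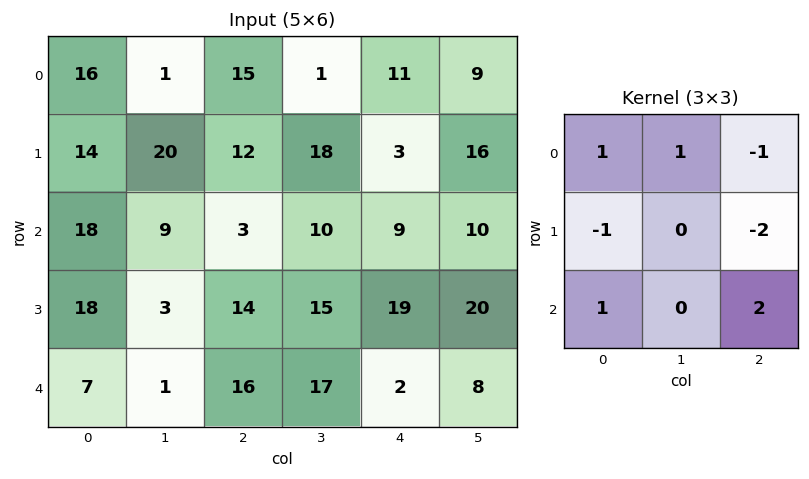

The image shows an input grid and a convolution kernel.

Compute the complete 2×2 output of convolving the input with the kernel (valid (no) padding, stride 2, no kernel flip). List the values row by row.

Output[0,0]: The receptive field on the input at this output position is [16 1 15 / 14 20 12 / 18 9 3]. Elementwise product with the kernel and sum: 16·1 + 1·1 + 15·-1 + 14·-1 + 12·-2 + 18·1 + 3·2.
Output[0,1]: The receptive field on the input at this output position is [15 1 11 / 12 18 3 / 3 10 9]. Elementwise product with the kernel and sum: 15·1 + 1·1 + 11·-1 + 12·-1 + 3·-2 + 3·1 + 9·2.

-12 8
17 -28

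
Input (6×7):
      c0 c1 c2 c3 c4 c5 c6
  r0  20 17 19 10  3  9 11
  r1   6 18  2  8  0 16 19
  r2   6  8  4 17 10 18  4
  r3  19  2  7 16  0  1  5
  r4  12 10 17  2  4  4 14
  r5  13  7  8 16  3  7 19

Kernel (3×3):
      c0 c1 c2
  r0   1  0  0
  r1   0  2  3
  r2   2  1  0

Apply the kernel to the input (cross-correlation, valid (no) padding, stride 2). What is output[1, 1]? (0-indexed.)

The receptive field on the input at this output position is [4 17 10 / 7 16 0 / 17 2 4]. Elementwise product with the kernel and sum: 4·1 + 16·2 + 0·3 + 17·2 + 2·1.

72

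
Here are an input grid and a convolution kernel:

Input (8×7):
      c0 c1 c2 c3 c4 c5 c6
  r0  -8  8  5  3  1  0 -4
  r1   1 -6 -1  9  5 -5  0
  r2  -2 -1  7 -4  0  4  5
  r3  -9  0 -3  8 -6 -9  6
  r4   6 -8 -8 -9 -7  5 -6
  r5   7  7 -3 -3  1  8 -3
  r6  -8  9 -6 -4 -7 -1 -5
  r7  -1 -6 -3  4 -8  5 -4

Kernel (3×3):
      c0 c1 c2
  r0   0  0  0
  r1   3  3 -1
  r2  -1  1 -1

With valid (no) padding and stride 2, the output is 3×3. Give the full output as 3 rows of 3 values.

Output[0,0]: The receptive field on the input at this output position is [-8 8 5 / 1 -6 -1 / -2 -1 7]. Elementwise product with the kernel and sum: 1·3 + -6·3 + -1·-1 + -2·-1 + -1·1 + 7·-1.
Output[0,1]: The receptive field on the input at this output position is [5 3 1 / -1 9 5 / 7 -4 0]. Elementwise product with the kernel and sum: -1·3 + 9·3 + 5·-1 + 7·-1 + -4·1 + 0·-1.

-20 8 -1
-30 27 -33
68 -10 41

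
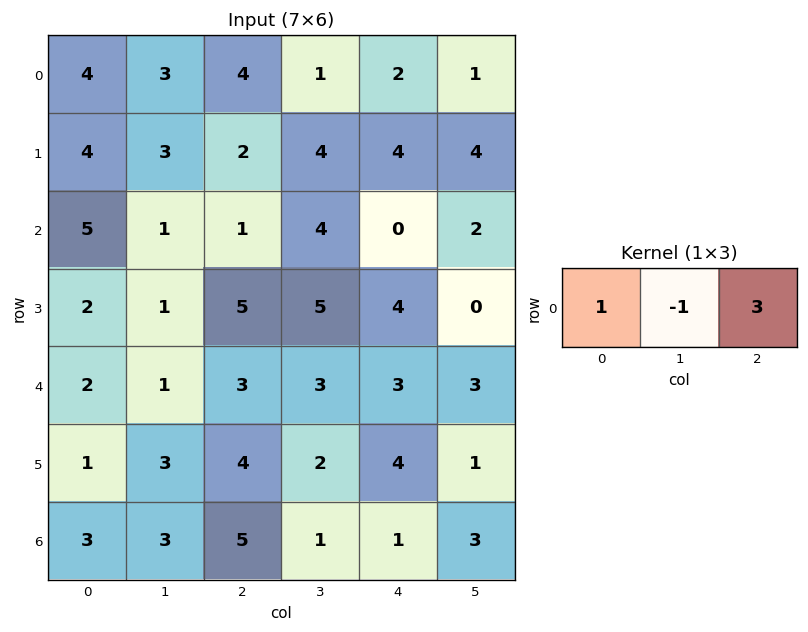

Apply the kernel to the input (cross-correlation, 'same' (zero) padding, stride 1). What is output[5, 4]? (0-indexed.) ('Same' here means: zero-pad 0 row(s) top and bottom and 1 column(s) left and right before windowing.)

The receptive field on the zero-padded input at this output position is [2 4 1]. Elementwise product with the kernel and sum: 2·1 + 4·-1 + 1·3.

1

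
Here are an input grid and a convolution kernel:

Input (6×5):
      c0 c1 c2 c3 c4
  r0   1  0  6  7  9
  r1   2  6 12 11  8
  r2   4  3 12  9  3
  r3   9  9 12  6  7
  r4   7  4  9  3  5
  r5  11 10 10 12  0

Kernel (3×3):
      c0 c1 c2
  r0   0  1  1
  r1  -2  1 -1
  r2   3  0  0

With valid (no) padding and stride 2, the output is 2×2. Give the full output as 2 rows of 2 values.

Output[0,0]: The receptive field on the input at this output position is [1 0 6 / 2 6 12 / 4 3 12]. Elementwise product with the kernel and sum: 0·1 + 6·1 + 2·-2 + 6·1 + 12·-1 + 4·3.

8 31
15 14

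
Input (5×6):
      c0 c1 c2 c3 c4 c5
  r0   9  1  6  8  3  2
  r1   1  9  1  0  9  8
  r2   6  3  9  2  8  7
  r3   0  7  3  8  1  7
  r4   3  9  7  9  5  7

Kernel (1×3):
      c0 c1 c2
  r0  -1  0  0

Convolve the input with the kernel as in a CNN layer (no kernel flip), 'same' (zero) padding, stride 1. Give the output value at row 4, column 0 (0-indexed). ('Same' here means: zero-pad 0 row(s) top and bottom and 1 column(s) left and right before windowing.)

The receptive field on the zero-padded input at this output position is [0 3 9]. Elementwise product with the kernel and sum: 0·-1.

0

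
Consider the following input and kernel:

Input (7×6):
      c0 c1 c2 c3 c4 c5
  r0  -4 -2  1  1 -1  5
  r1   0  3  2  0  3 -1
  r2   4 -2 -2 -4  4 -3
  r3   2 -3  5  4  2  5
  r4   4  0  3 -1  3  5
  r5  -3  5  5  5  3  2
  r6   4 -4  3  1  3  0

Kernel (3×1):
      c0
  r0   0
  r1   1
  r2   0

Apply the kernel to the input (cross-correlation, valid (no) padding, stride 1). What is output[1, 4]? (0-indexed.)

4

The receptive field on the input at this output position is [3 / 4 / 2]. Elementwise product with the kernel and sum: 4·1.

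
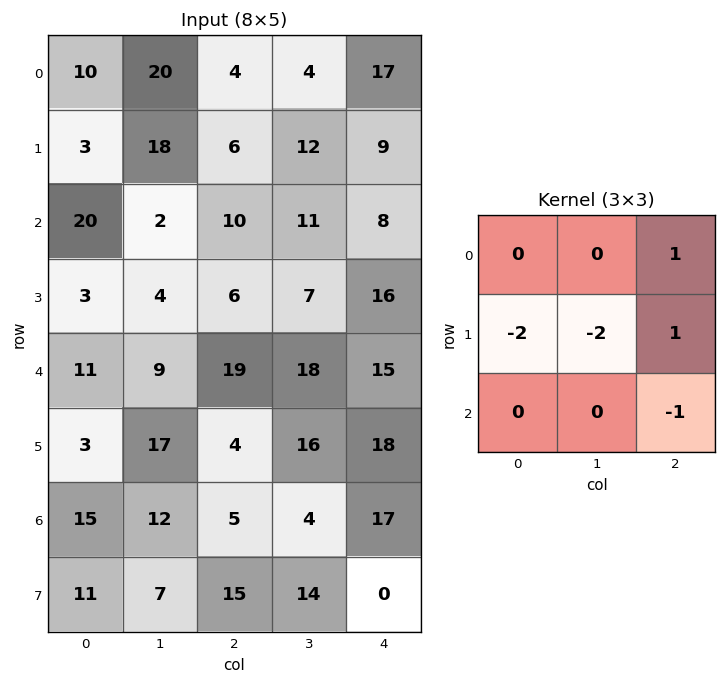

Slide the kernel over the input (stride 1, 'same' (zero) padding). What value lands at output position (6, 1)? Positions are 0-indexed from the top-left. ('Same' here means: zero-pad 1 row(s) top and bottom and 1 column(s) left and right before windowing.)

-60

The receptive field on the zero-padded input at this output position is [3 17 4 / 15 12 5 / 11 7 15]. Elementwise product with the kernel and sum: 4·1 + 15·-2 + 12·-2 + 5·1 + 15·-1.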